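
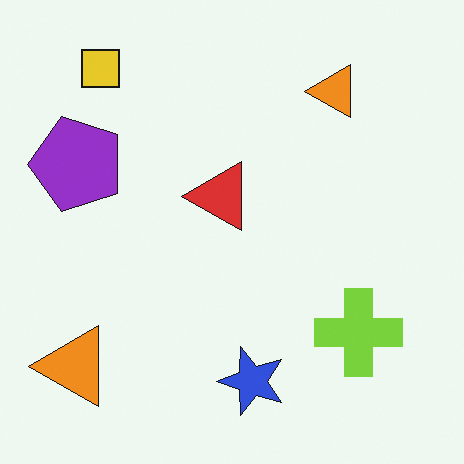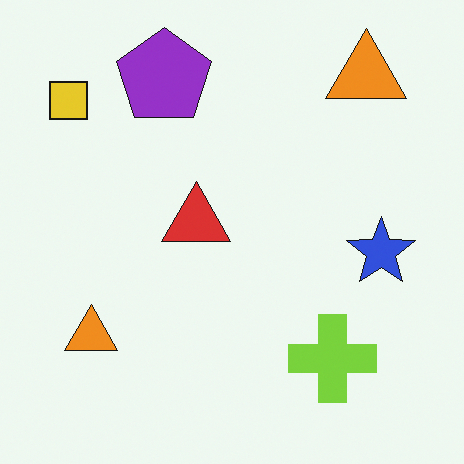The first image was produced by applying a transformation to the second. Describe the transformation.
The first image is the second transposed (reflected across the top-left ↔ bottom-right diagonal).

Shapes have swapped their row and column positions — what was in the top-right is now in the bottom-left — a diagonal reflection.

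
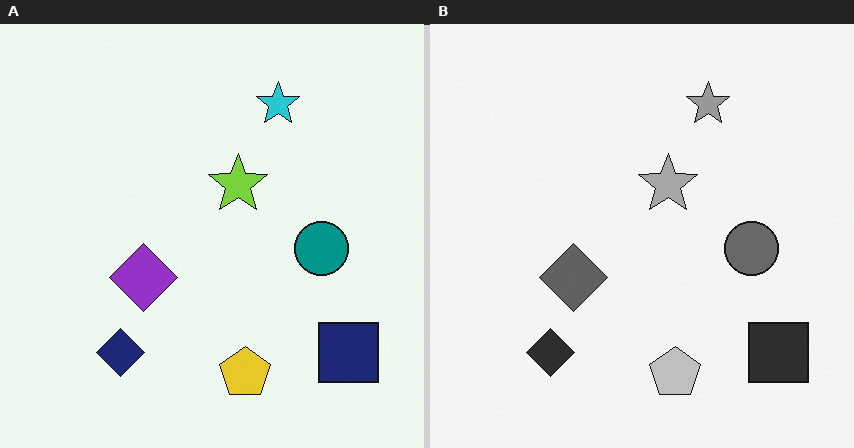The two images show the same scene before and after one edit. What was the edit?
Converted to grayscale.

All color is removed — every shape is now a shade of grey.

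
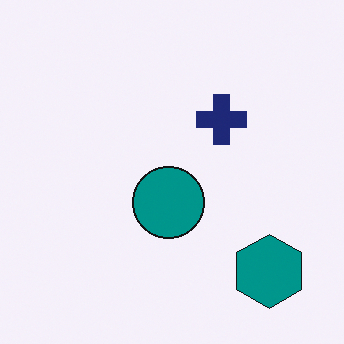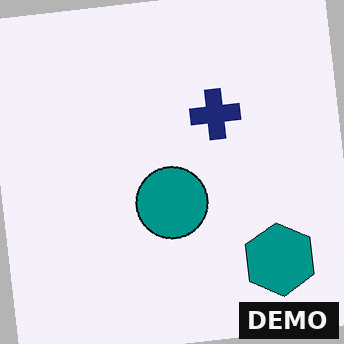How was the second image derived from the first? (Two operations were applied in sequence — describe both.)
The image was rotated counter-clockwise by a slight angle, then watermarked with the text "DEMO" in the lower-right corner.

Every shape is tilted by the same angle and the image corners show triangular fill wedges — a whole-image rotation by a non-right angle. A dark label reading "DEMO" appears in the lower-right corner.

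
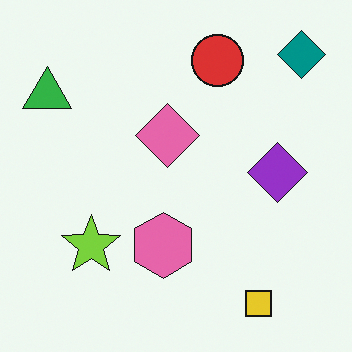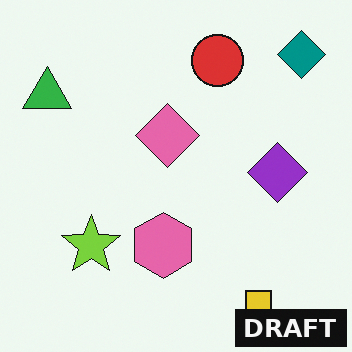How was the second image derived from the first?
The transformation is: watermarked with the text "DRAFT" in the lower-right corner.

A dark label reading "DRAFT" appears in the lower-right corner.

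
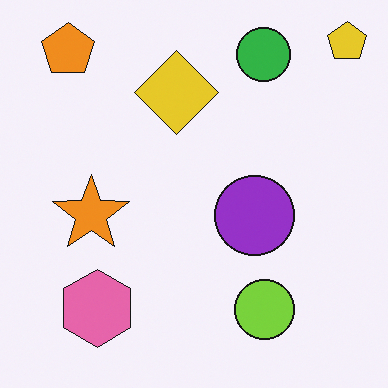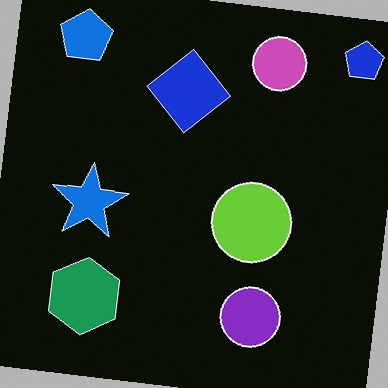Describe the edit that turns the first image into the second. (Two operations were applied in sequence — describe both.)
The transformation is: color-inverted (negative), then rotated clockwise by a slight angle.

The light background has become dark and every shape's color is its complement — a photographic negative. Every shape is tilted by the same angle and the image corners show triangular fill wedges — a whole-image rotation by a non-right angle.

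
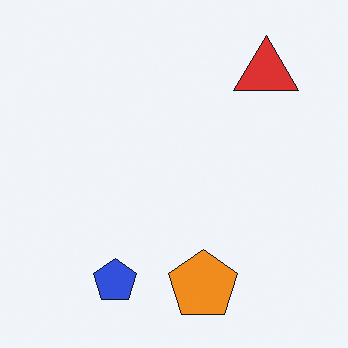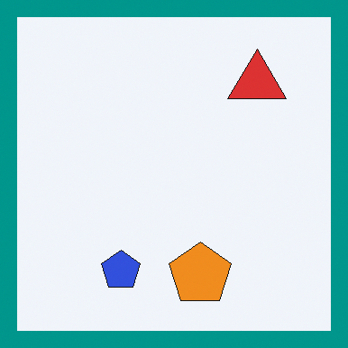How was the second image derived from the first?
This is the original image framed with a teal border.

A solid teal frame runs around the edge of the second image, with the content slightly shrunk inside it.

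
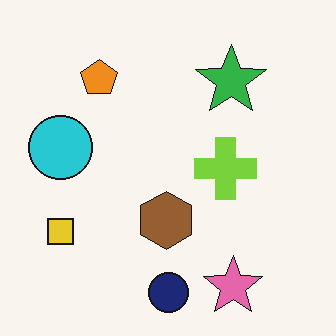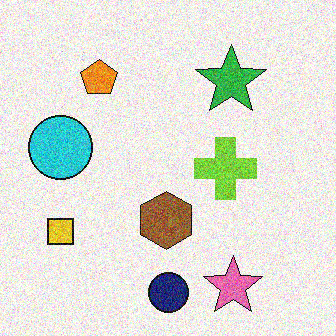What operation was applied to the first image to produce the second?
This is the original image degraded with a thick layer of grain.

Random speckle covers the whole image, including the flat background.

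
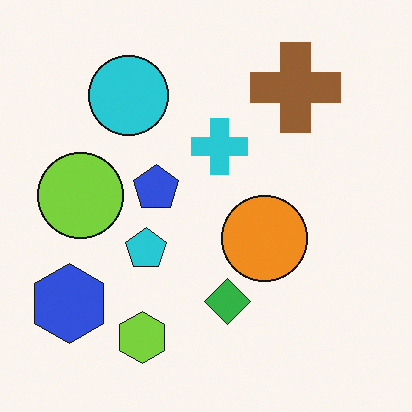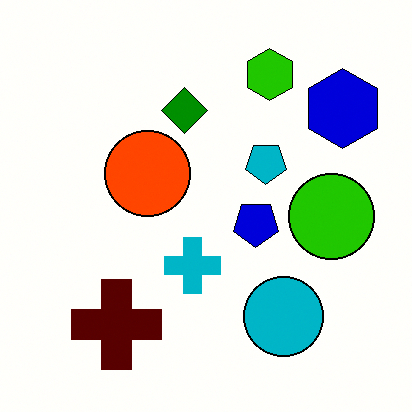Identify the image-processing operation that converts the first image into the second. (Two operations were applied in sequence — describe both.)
Rotated 180°, then given much higher contrast.

The blue hexagon sits in the bottom-left of the first image and the top-right of the second — consistent with a whole-image 180° rotation. Tones are pushed away from mid-grey across the whole image — a global contrast change.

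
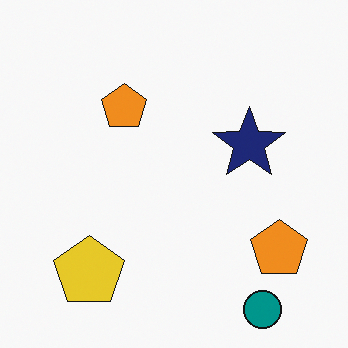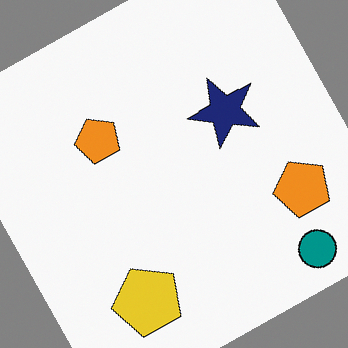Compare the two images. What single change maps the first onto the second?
It was rotated counter-clockwise by a moderate amount.

Every shape is tilted by the same angle and the image corners show triangular fill wedges — a whole-image rotation by a non-right angle.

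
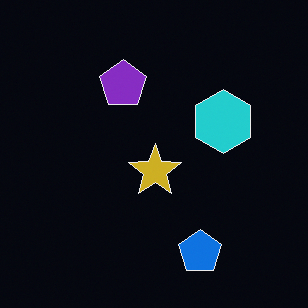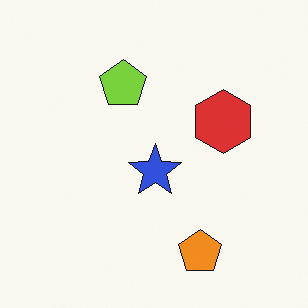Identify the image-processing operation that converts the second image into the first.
The transformation is: color-inverted (negative).

The light background has become dark and every shape's color is its complement — a photographic negative.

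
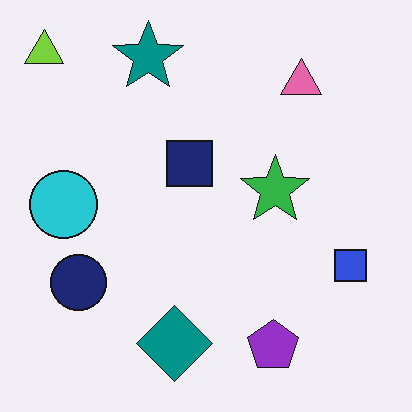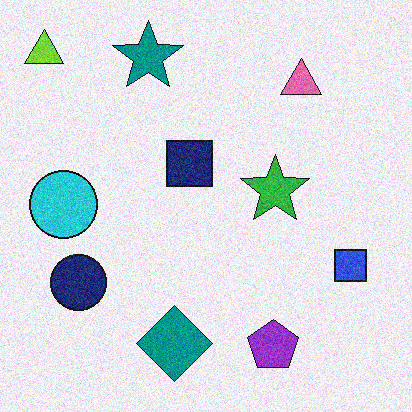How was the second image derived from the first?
Degraded with moderate additive noise.

Random speckle covers the whole image, including the flat background.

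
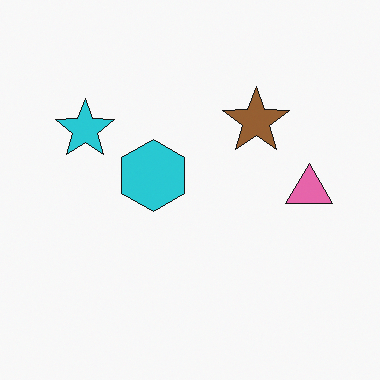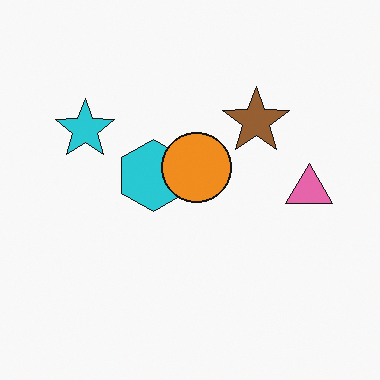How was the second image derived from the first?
The image was overlaid with an additional orange circle.

An orange circle appears in the second image that is absent from the first.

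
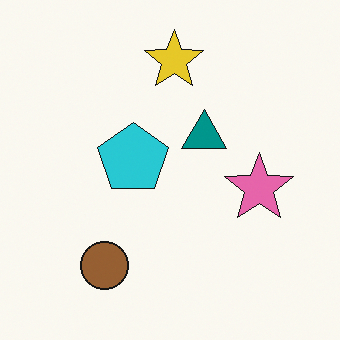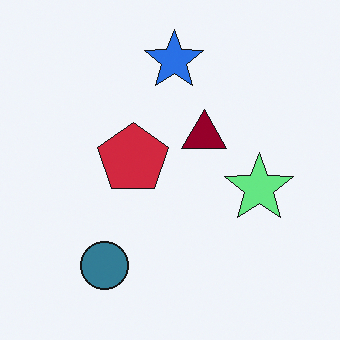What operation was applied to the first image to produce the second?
The second image is the first hue-shifted by a large amount.

Every shape's color has rotated by the same amount around the hue wheel — a uniform hue shift.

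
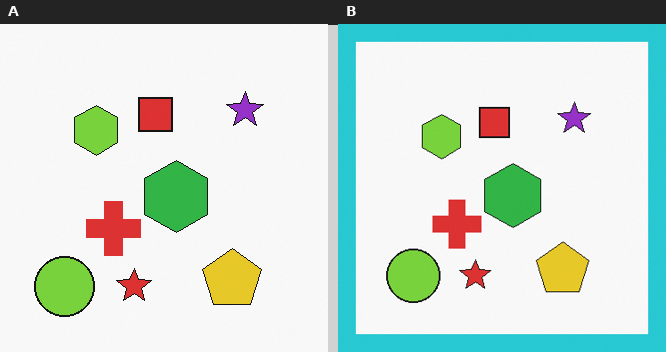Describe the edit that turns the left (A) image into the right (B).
It was framed with a cyan border.

A solid cyan frame runs around the edge of the right (B) image, with the content slightly shrunk inside it.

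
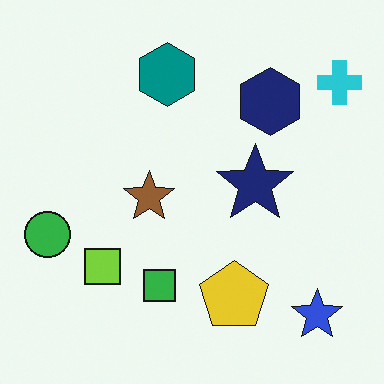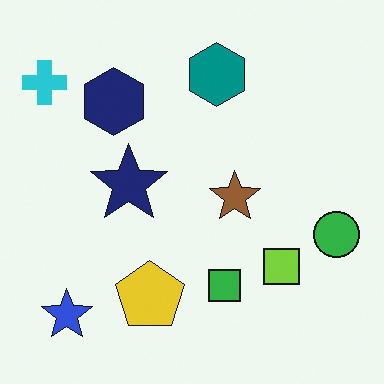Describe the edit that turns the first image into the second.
The transformation is: flipped horizontally (left ↔ right).

The cyan cross is in the top-right of the first image and the top-left of the second — shapes on opposite sides of the vertical midline have swapped in a mirror flip.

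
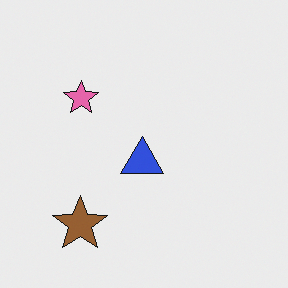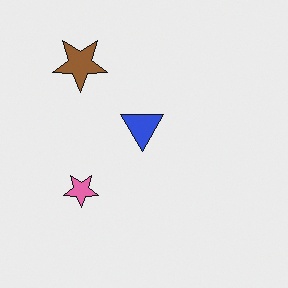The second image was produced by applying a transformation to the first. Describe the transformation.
It was flipped vertically (top ↔ bottom).

The brown star is in the bottom-left of the first image and the top-left of the second — shapes on opposite sides of the horizontal midline have swapped in a mirror flip.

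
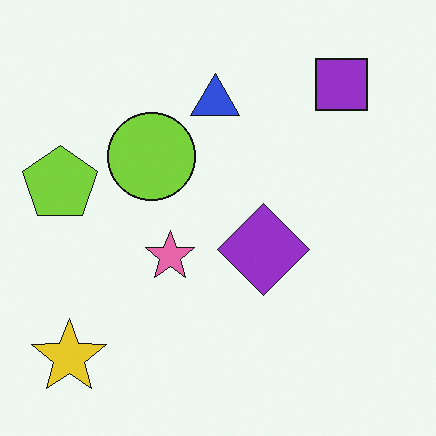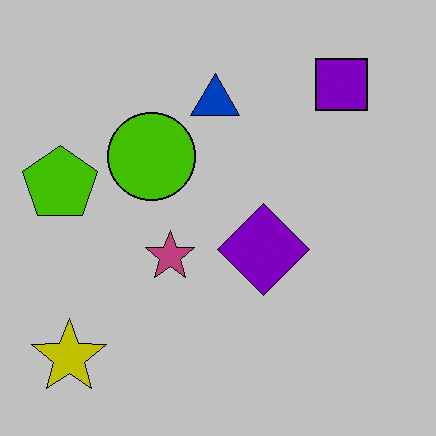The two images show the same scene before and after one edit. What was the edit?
The image was heavily posterized to just a handful of flat colors.

Each flat color has snapped to a coarser quantized level — most visibly, the near-white background has dropped to a flat grey.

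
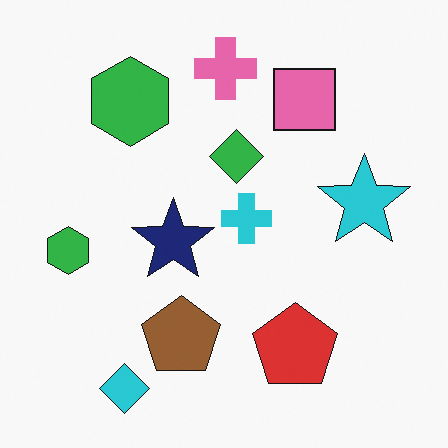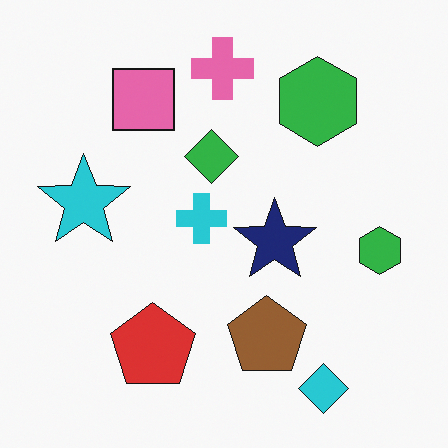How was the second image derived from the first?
This is the original image flipped horizontally (left ↔ right).

The cyan star is in the right of the first image and the left of the second — shapes on opposite sides of the vertical midline have swapped in a mirror flip.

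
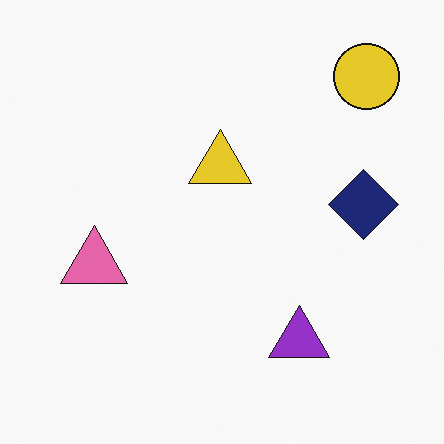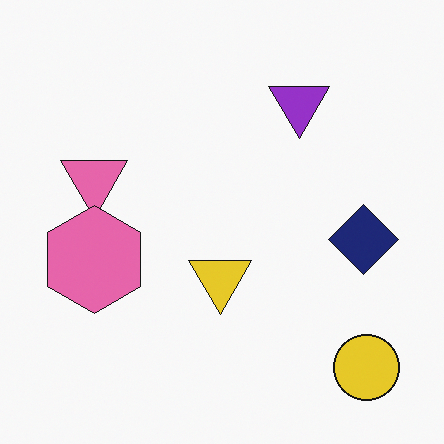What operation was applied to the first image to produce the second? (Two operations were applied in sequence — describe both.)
The image was flipped vertically (top ↔ bottom), then overlaid with an additional pink hexagon.

The yellow circle is in the top-right of the first image and the bottom-right of the second — shapes on opposite sides of the horizontal midline have swapped in a mirror flip. A pink hexagon appears in the second image that is absent from the first.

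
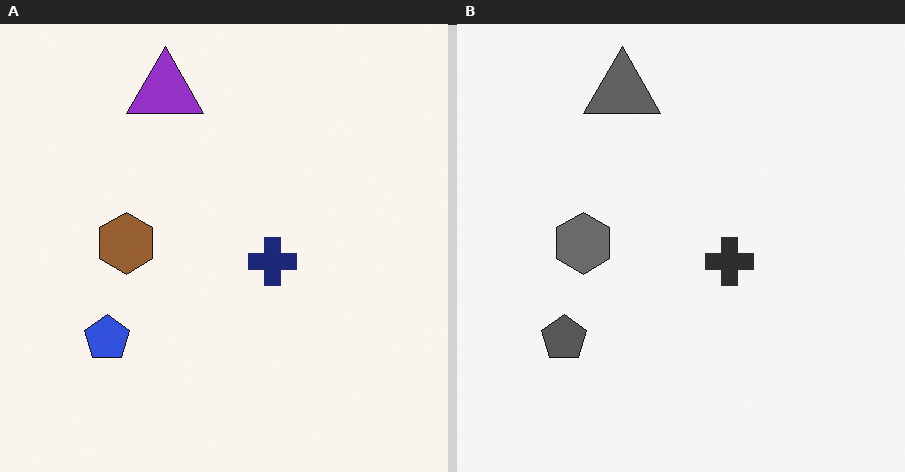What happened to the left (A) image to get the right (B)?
The right (B) image is the left (A) converted to grayscale.

All color is removed — every shape is now a shade of grey.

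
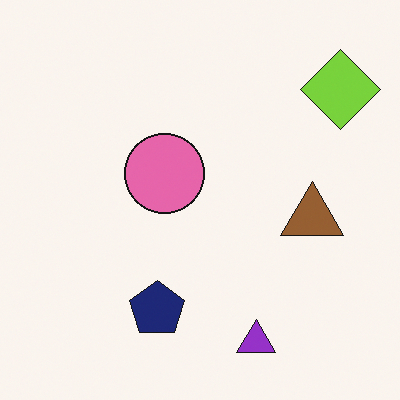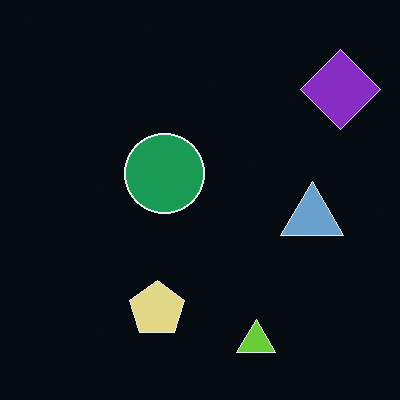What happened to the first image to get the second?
The image was color-inverted (negative).

The light background has become dark and every shape's color is its complement — a photographic negative.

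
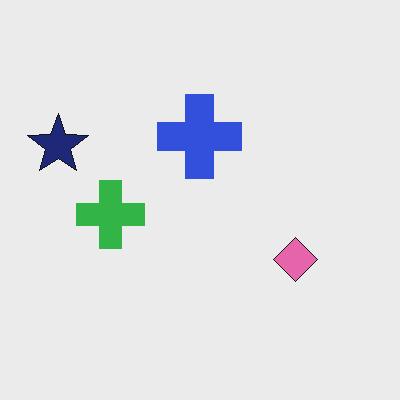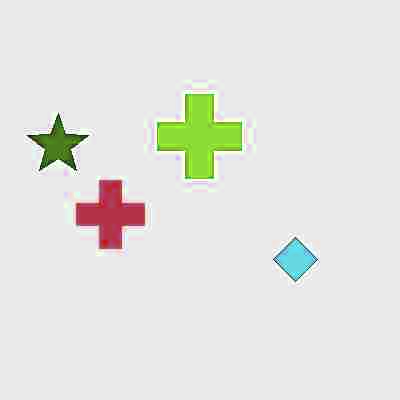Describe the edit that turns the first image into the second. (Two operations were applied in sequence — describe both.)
The transformation is: heavily JPEG-compressed with obvious blocking artifacts, then hue-shifted through roughly half the color wheel.

Blocky 8×8 compression artifacts appear around shape edges and the flat background shows ringing — characteristic JPEG degradation. Every shape's color has rotated by the same amount around the hue wheel — a uniform hue shift.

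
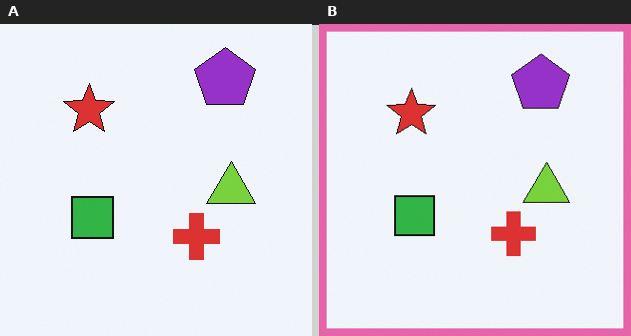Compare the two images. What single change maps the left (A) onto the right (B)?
It was framed with a pink border.

A solid pink frame runs around the edge of the right (B) image, with the content slightly shrunk inside it.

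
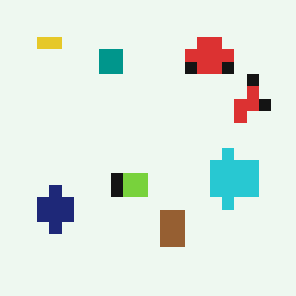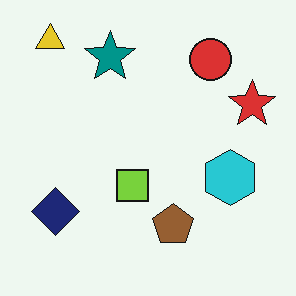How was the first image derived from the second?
The first image is the second heavily pixelated into large blocks.

Shapes are reduced to large square blocks; fine edges and outlines are lost — a downscale-then-upscale (mosaic) effect.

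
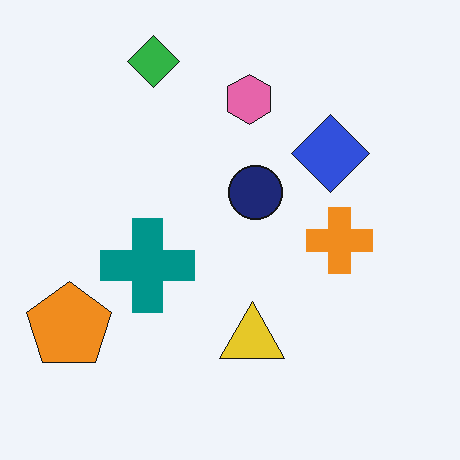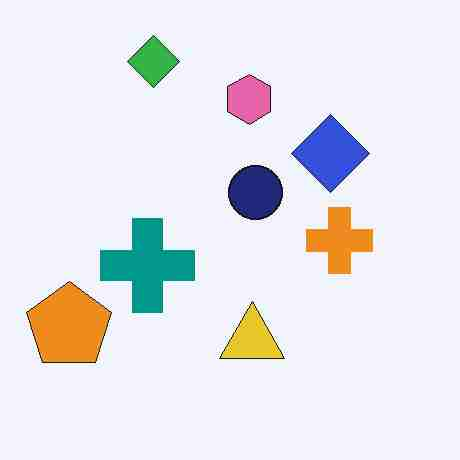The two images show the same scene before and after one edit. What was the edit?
The image was heavily JPEG-compressed with obvious blocking artifacts.

Blocky 8×8 compression artifacts appear around shape edges and the flat background shows ringing — characteristic JPEG degradation.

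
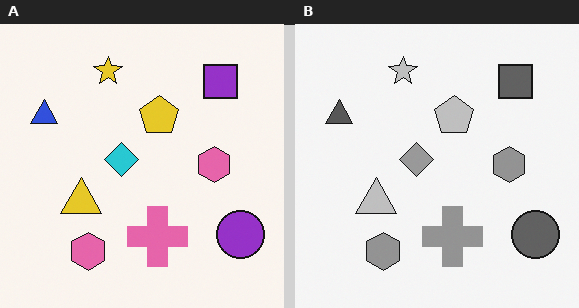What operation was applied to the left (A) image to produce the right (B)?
Converted to grayscale.

All color is removed — every shape is now a shade of grey.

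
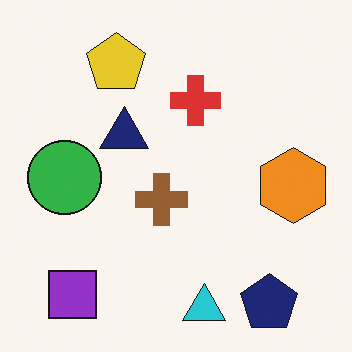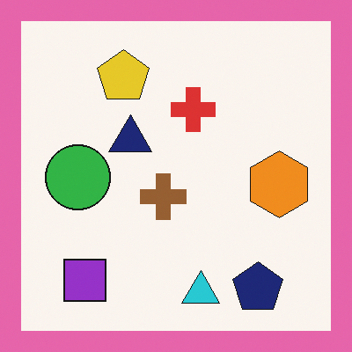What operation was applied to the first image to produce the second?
The image was framed with a pink border.

A solid pink frame runs around the edge of the second image, with the content slightly shrunk inside it.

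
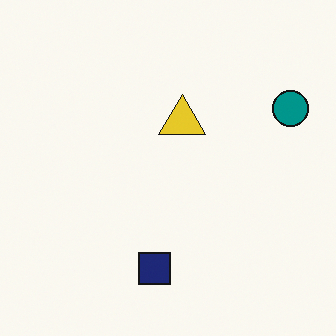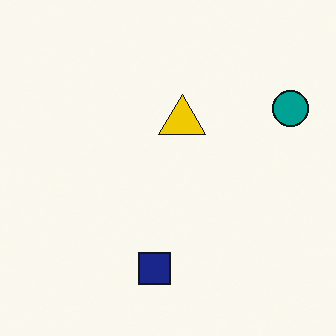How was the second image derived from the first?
The second image is the first slightly oversaturated.

All colors are more vivid — a global saturation change.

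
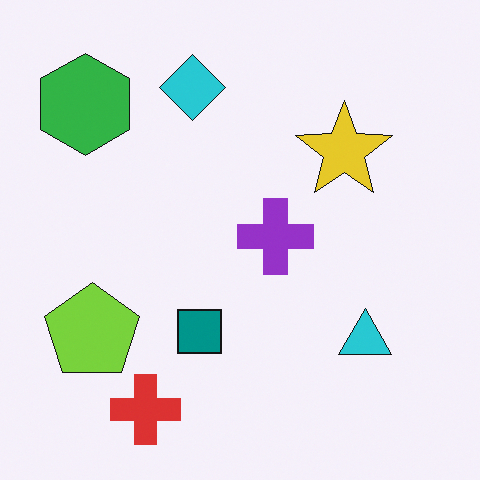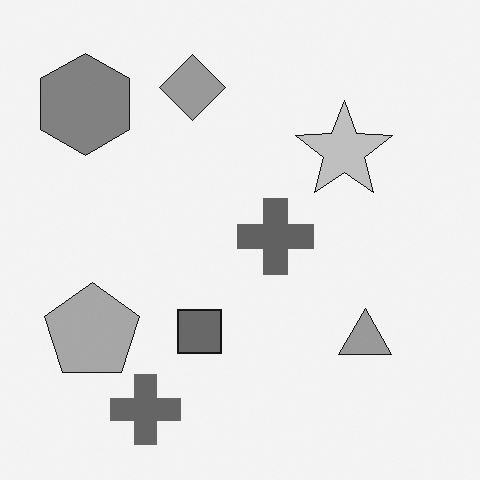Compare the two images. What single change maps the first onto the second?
The second image is the first converted to grayscale.

All color is removed — every shape is now a shade of grey.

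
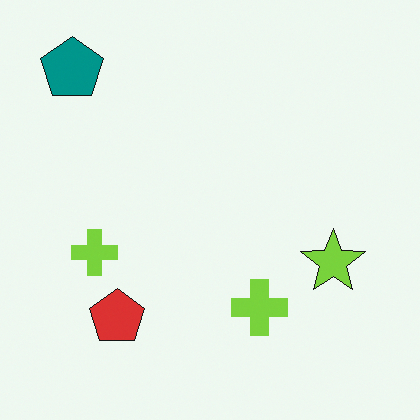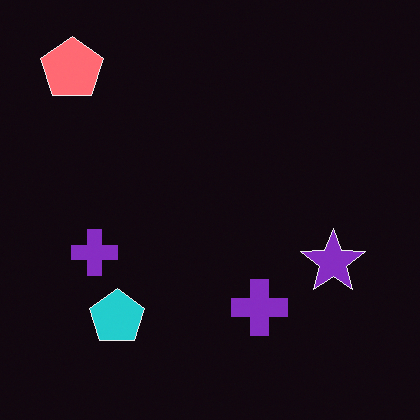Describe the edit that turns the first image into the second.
Color-inverted (negative).

The light background has become dark and every shape's color is its complement — a photographic negative.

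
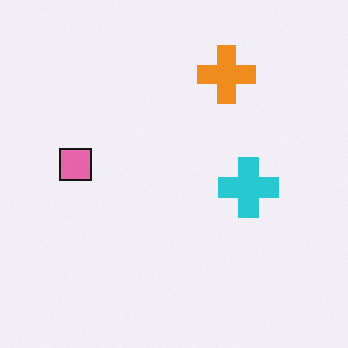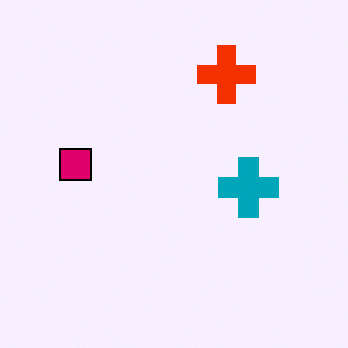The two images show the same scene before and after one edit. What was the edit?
The image was given much higher contrast.

Tones are pushed away from mid-grey across the whole image — a global contrast change.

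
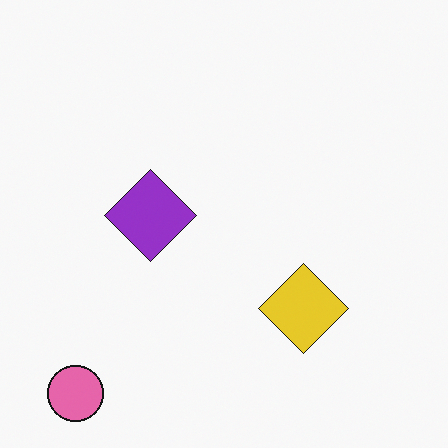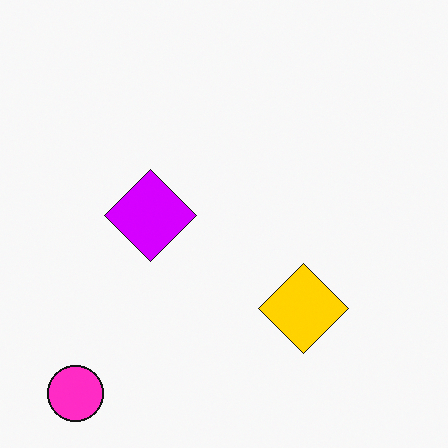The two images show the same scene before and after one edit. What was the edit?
The image was made much more vivid (saturation change).

All colors are more vivid — a global saturation change.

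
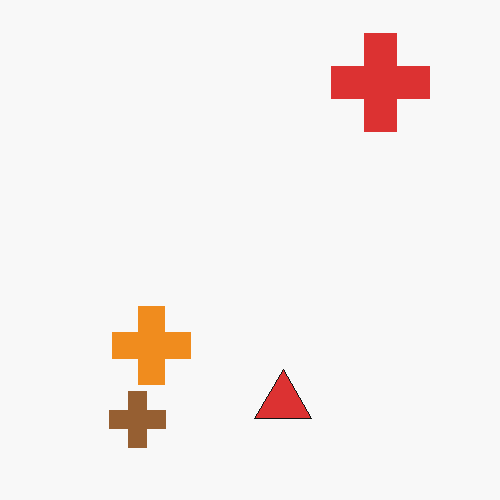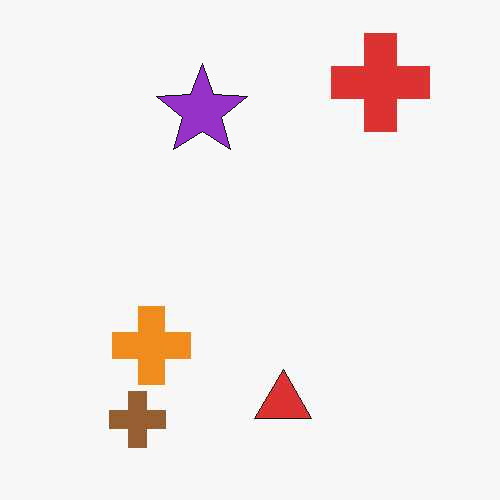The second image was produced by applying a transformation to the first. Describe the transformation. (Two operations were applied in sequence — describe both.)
Given moderate JPEG compression, then overlaid with an additional purple star.

Blocky 8×8 compression artifacts appear around shape edges and the flat background shows ringing — characteristic JPEG degradation. A purple star appears in the second image that is absent from the first.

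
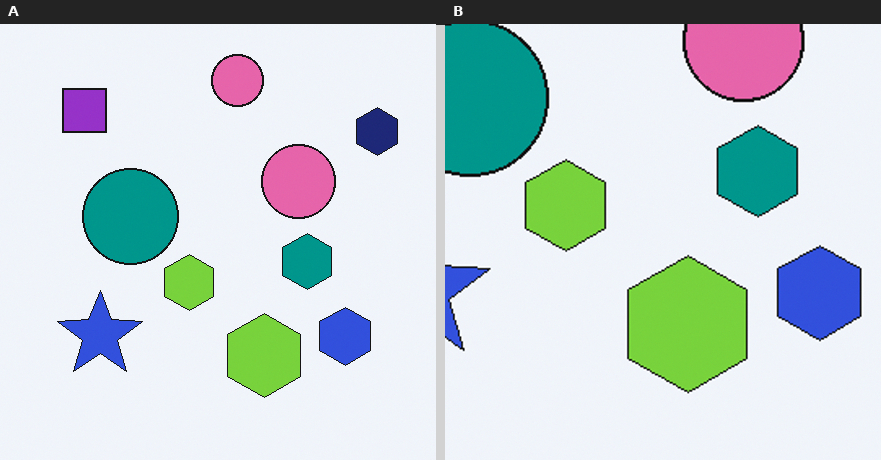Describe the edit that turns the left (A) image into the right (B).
Cropped to a noticeably smaller region and rescaled.

The visible shapes are larger and the field of view is narrower; shapes near the original edges may be partly or wholly outside the frame — a crop-and-rescale.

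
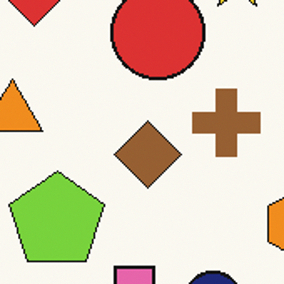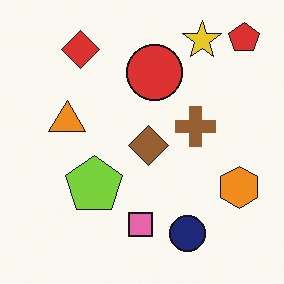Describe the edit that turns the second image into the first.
It was cropped to a noticeably smaller region and rescaled.

The visible shapes are larger and the field of view is narrower; shapes near the original edges may be partly or wholly outside the frame — a crop-and-rescale.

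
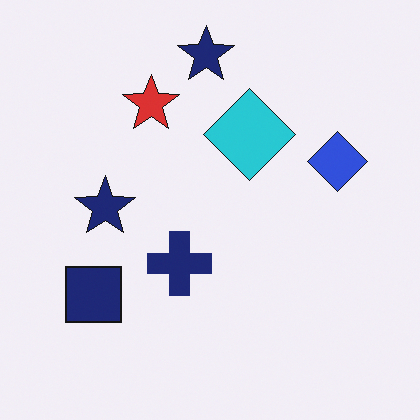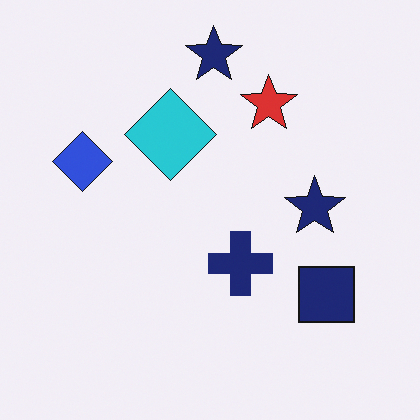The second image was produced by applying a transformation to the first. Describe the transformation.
Flipped horizontally (left ↔ right).

The blue diamond is in the right of the first image and the left of the second — shapes on opposite sides of the vertical midline have swapped in a mirror flip.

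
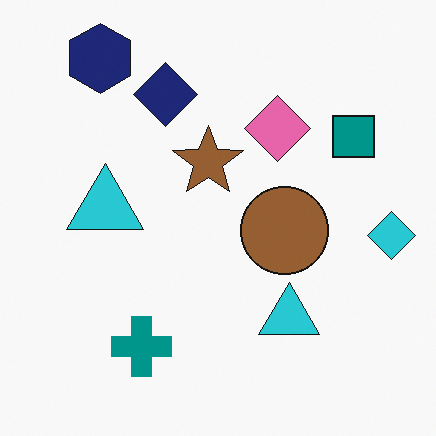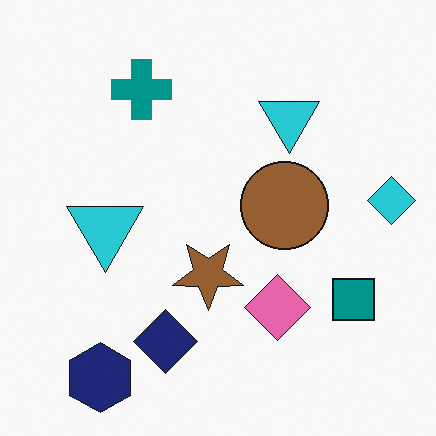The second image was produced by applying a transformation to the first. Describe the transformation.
This is the original image flipped vertically (top ↔ bottom).

The navy hexagon is in the top-left of the first image and the bottom-left of the second — shapes on opposite sides of the horizontal midline have swapped in a mirror flip.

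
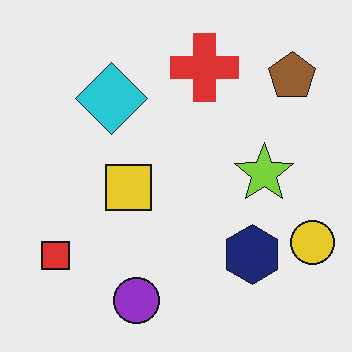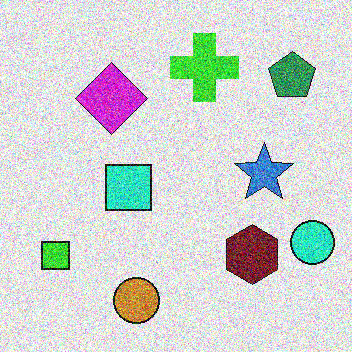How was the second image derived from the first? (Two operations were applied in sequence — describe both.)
The second image is the first hue-shifted through roughly a third of the color wheel, then degraded with a thick layer of grain.

Every shape's color has rotated by the same amount around the hue wheel — a uniform hue shift. Random speckle covers the whole image, including the flat background.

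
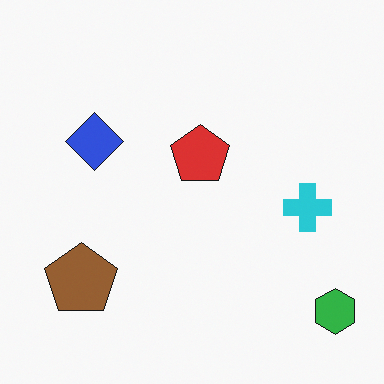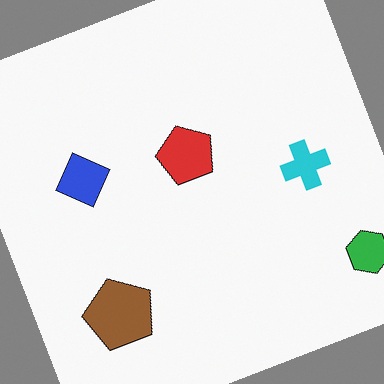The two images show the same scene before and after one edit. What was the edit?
Rotated counter-clockwise by a moderate amount.

Every shape is tilted by the same angle and the image corners show triangular fill wedges — a whole-image rotation by a non-right angle.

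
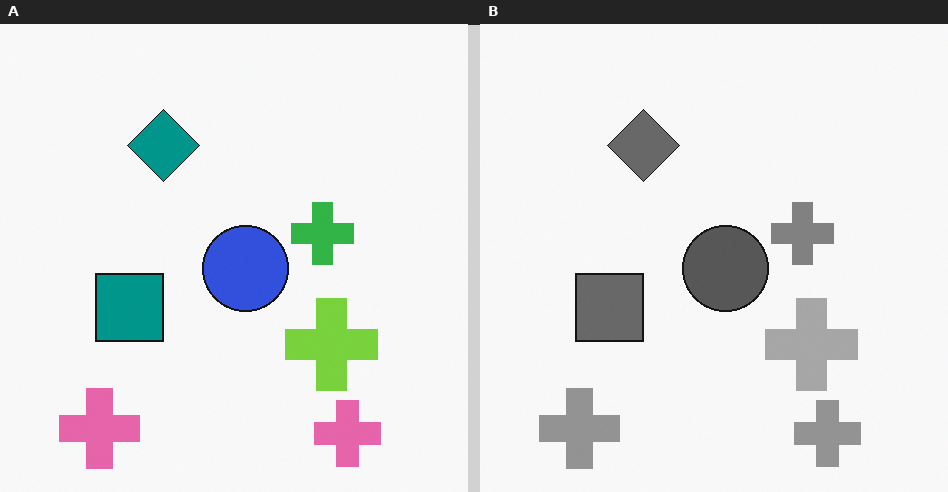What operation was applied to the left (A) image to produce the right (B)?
The right (B) image is the left (A) converted to grayscale.

All color is removed — every shape is now a shade of grey.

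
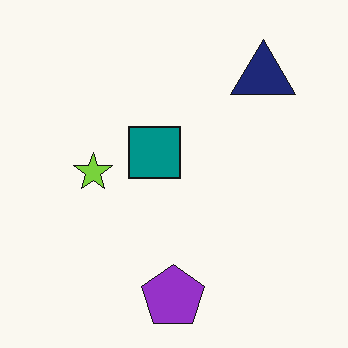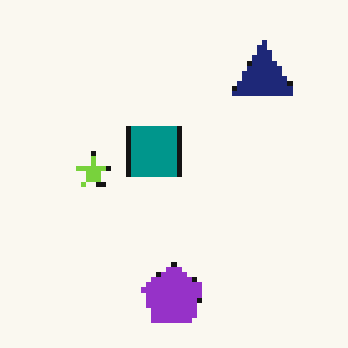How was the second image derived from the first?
This is the original image lightly pixelated (a mild mosaic effect).

Shapes are reduced to large square blocks; fine edges and outlines are lost — a downscale-then-upscale (mosaic) effect.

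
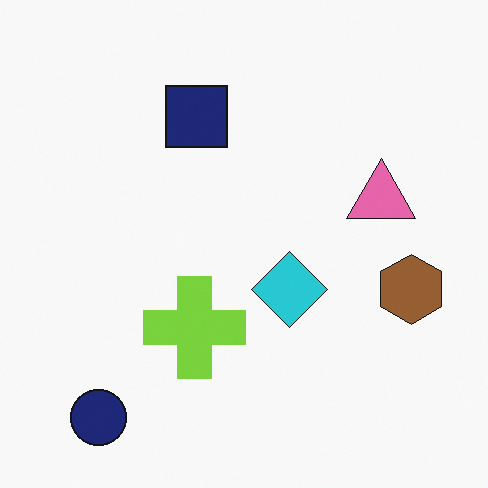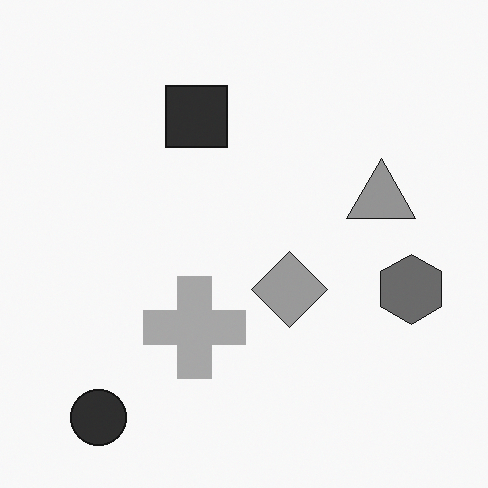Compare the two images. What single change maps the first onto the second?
The second image is the first converted to grayscale.

All color is removed — every shape is now a shade of grey.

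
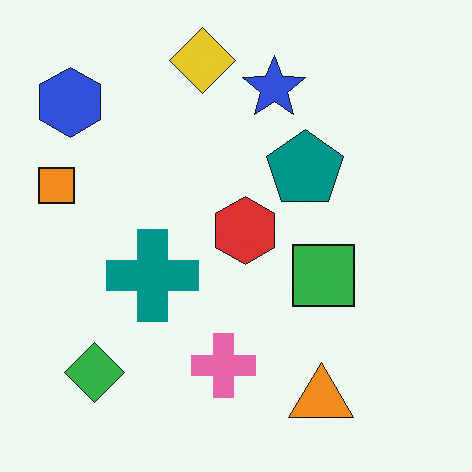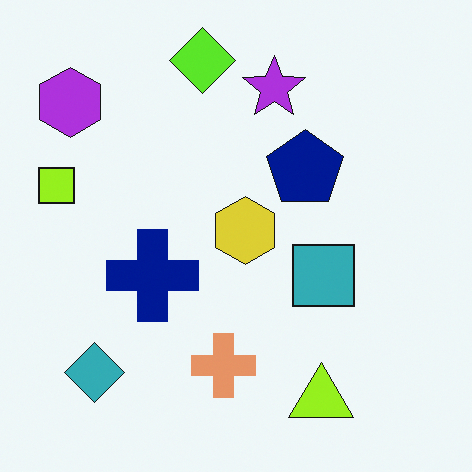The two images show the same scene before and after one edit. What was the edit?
The transformation is: hue-shifted by a small amount.

Every shape's color has rotated by the same amount around the hue wheel — a uniform hue shift.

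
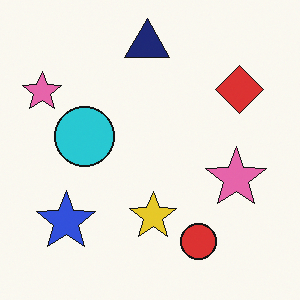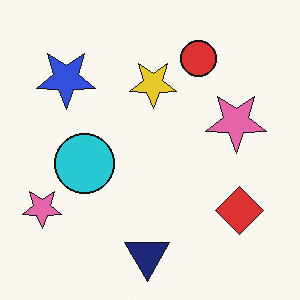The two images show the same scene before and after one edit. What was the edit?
This is the original image flipped vertically (top ↔ bottom).

The navy triangle is in the top of the first image and the bottom of the second — shapes on opposite sides of the horizontal midline have swapped in a mirror flip.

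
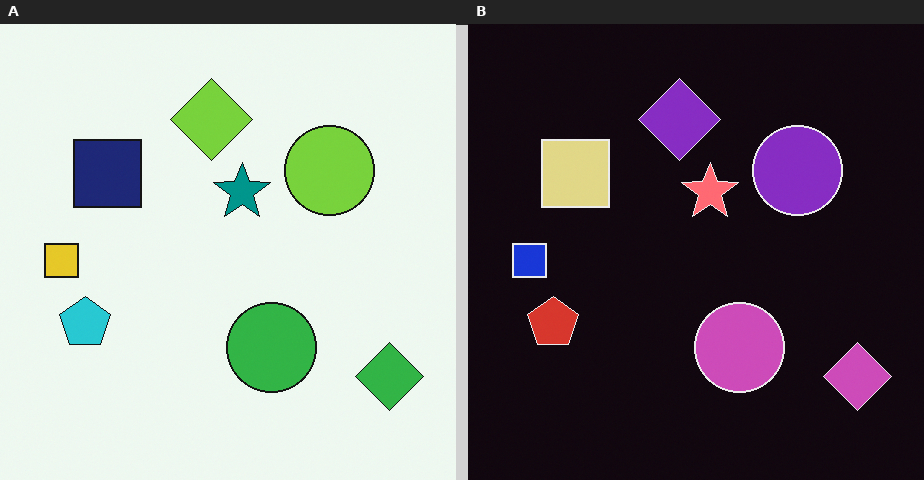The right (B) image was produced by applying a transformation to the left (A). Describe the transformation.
It was color-inverted (negative).

The light background has become dark and every shape's color is its complement — a photographic negative.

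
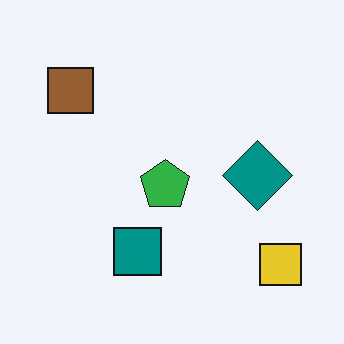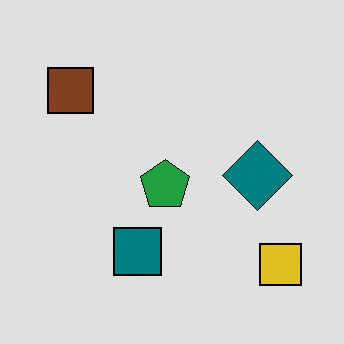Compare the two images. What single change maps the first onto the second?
This is the original image posterized to a reduced palette.

Each flat color has snapped to a coarser quantized level — most visibly, the near-white background has dropped to a flat grey.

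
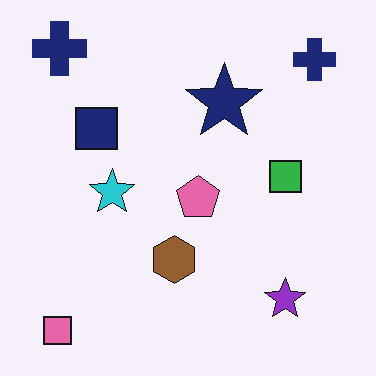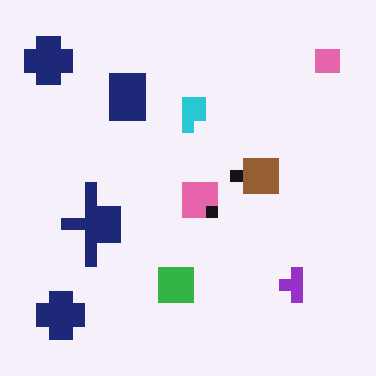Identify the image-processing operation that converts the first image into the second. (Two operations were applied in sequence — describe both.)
Transposed (reflected across the top-left ↔ bottom-right diagonal), then heavily pixelated into large blocks.

Shapes have swapped their row and column positions — what was in the top-right is now in the bottom-left — a diagonal reflection. Shapes are reduced to large square blocks; fine edges and outlines are lost — a downscale-then-upscale (mosaic) effect.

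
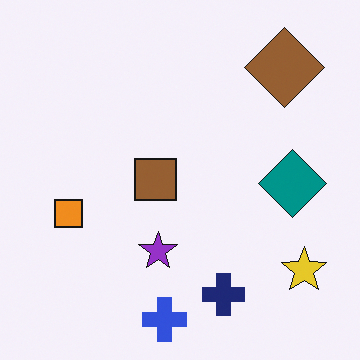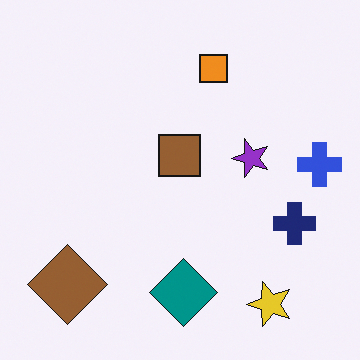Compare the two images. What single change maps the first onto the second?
The transformation is: transposed (reflected across the top-left ↔ bottom-right diagonal).

Shapes have swapped their row and column positions — what was in the top-right is now in the bottom-left — a diagonal reflection.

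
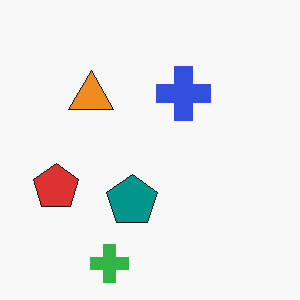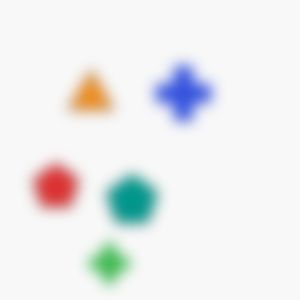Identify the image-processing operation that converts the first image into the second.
This is the original image strongly gaussian-blurred.

Shape edges and outlines are uniformly softened across the whole image.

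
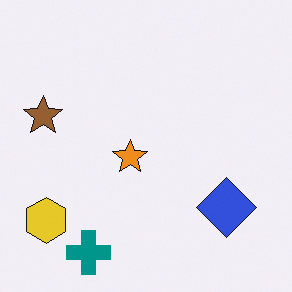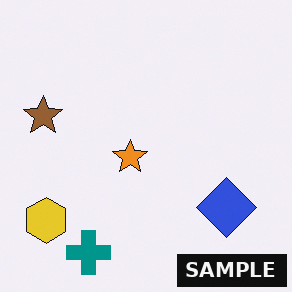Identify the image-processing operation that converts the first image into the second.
It was watermarked with the text "SAMPLE" in the lower-right corner.

A dark label reading "SAMPLE" appears in the lower-right corner.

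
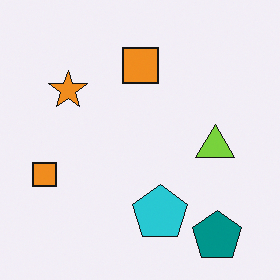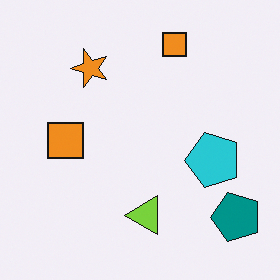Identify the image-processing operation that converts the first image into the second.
It was transposed (reflected across the top-left ↔ bottom-right diagonal).

Shapes have swapped their row and column positions — what was in the top-right is now in the bottom-left — a diagonal reflection.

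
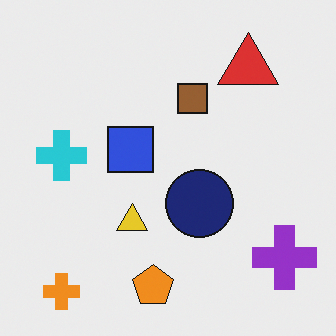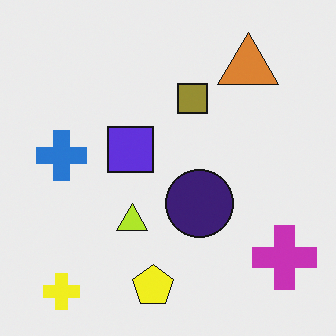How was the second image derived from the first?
It was hue-shifted slightly.

Every shape's color has rotated by the same amount around the hue wheel — a uniform hue shift.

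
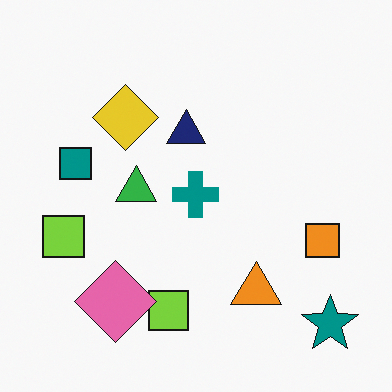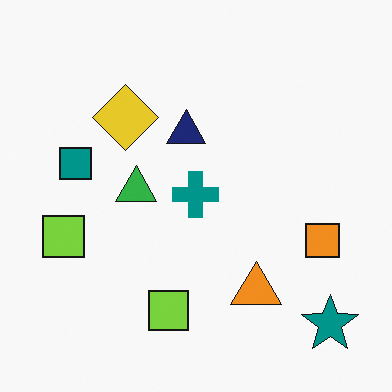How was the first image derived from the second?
This is the original image overlaid with an additional pink diamond.

A pink diamond appears in the first image that is absent from the second.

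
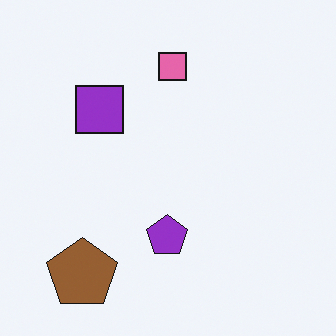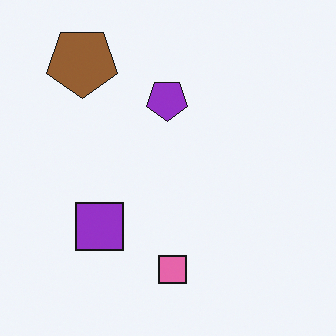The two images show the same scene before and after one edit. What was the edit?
This is the original image flipped vertically (top ↔ bottom).

The brown pentagon is in the bottom-left of the first image and the top-left of the second — shapes on opposite sides of the horizontal midline have swapped in a mirror flip.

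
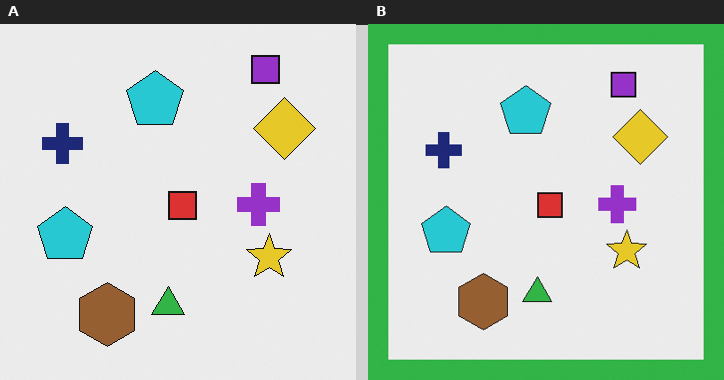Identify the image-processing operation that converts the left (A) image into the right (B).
The transformation is: framed with a green border.

A solid green frame runs around the edge of the right (B) image, with the content slightly shrunk inside it.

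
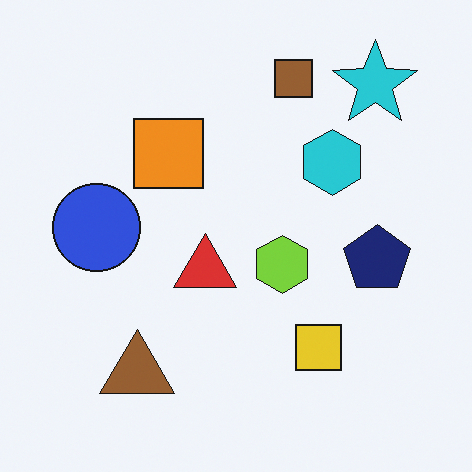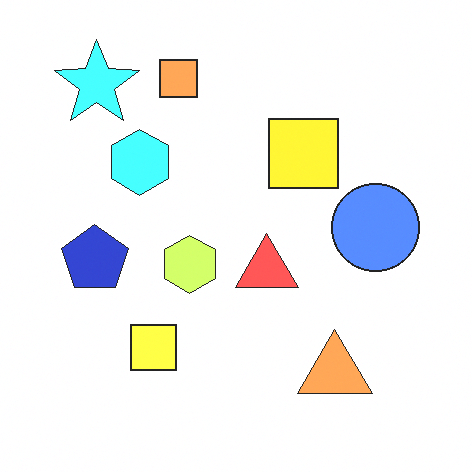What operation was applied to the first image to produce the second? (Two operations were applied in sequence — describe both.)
This is the original image flipped horizontally (left ↔ right), then noticeably brightened.

The navy pentagon is in the right of the first image and the left of the second — shapes on opposite sides of the vertical midline have swapped in a mirror flip. Every pixel — background and shapes alike — is uniformly brightened.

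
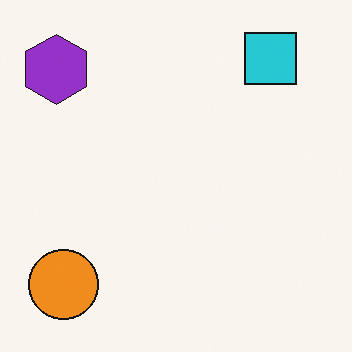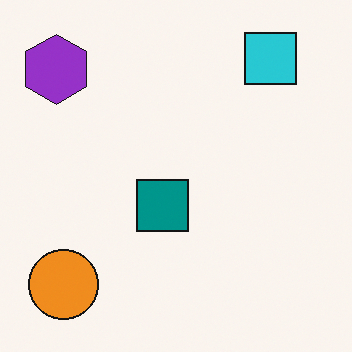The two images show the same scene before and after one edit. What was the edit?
Overlaid with an additional teal square.

A teal square appears in the second image that is absent from the first.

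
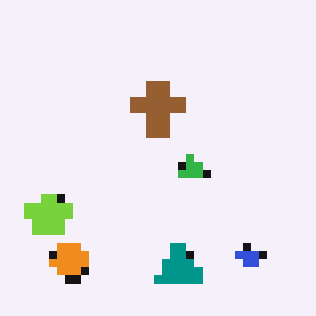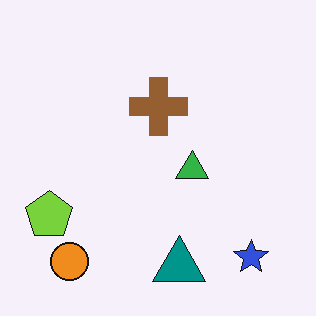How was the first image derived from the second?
Pixelated into visible square blocks.

Shapes are reduced to large square blocks; fine edges and outlines are lost — a downscale-then-upscale (mosaic) effect.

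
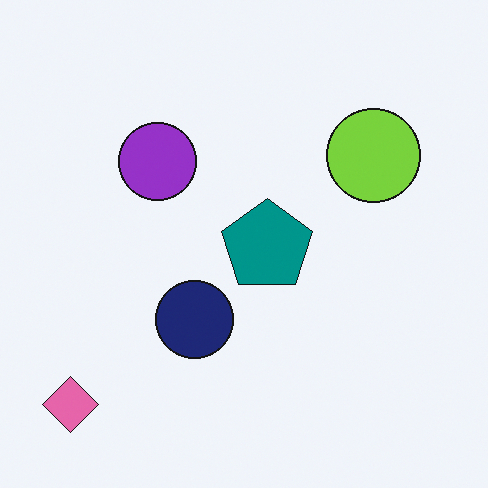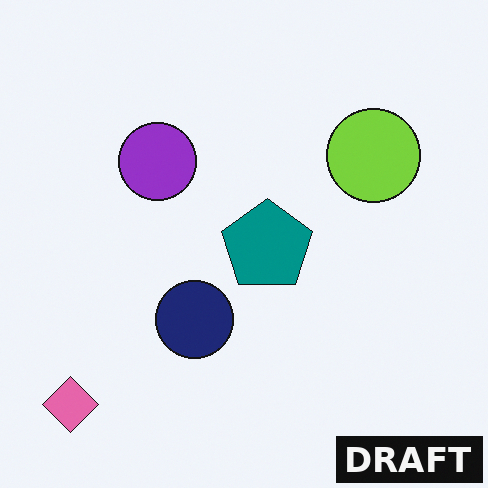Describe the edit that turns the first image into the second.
The second image is the first watermarked with the text "DRAFT" in the lower-right corner.

A dark label reading "DRAFT" appears in the lower-right corner.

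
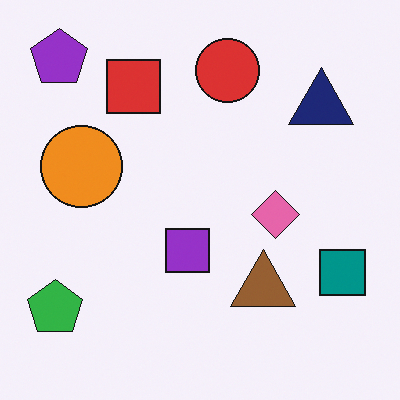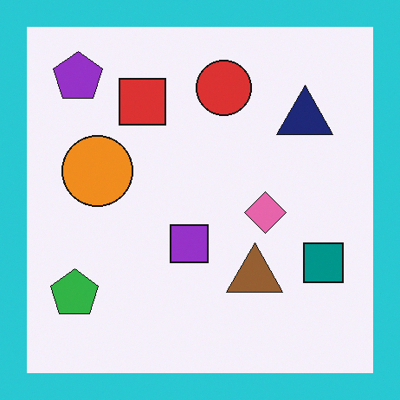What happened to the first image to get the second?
This is the original image framed with a cyan border.

A solid cyan frame runs around the edge of the second image, with the content slightly shrunk inside it.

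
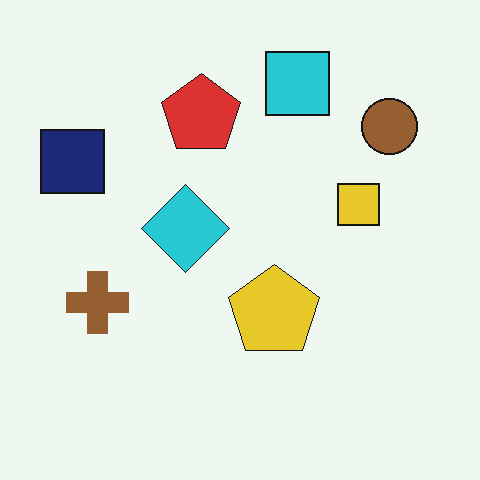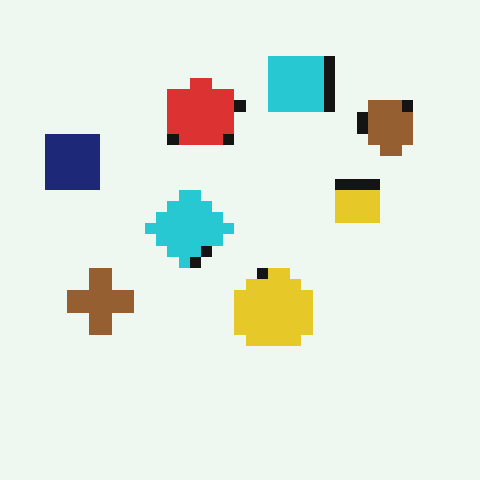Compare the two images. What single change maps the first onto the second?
This is the original image heavily pixelated into large blocks.

Shapes are reduced to large square blocks; fine edges and outlines are lost — a downscale-then-upscale (mosaic) effect.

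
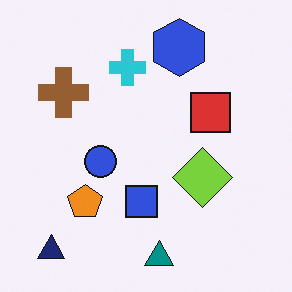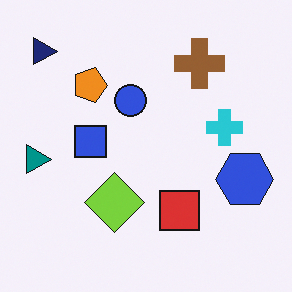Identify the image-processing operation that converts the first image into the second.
The image was rotated 90° clockwise.

The navy triangle sits in the bottom-left of the first image and the top-left of the second — consistent with a whole-image 90° clockwise rotation.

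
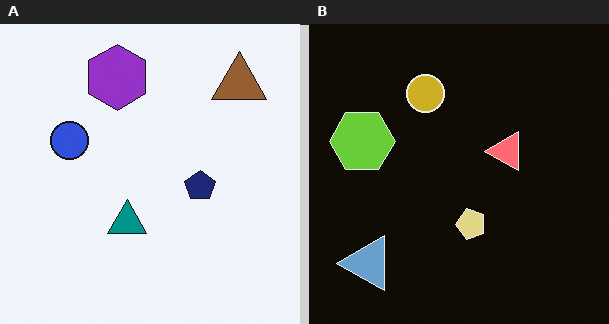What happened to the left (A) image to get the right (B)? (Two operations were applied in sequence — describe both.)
The right (B) image is the left (A) color-inverted (negative), then transposed (reflected across the top-left ↔ bottom-right diagonal).

The light background has become dark and every shape's color is its complement — a photographic negative. Shapes have swapped their row and column positions — what was in the top-right is now in the bottom-left — a diagonal reflection.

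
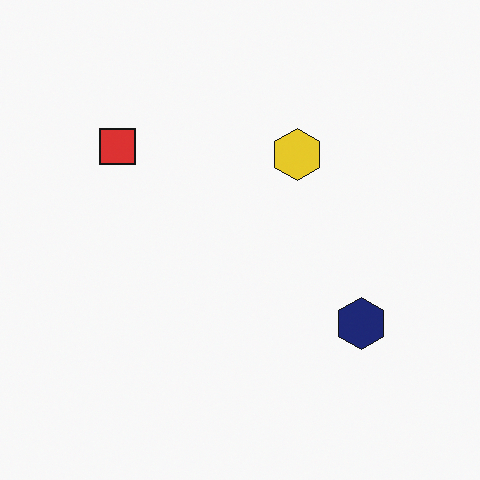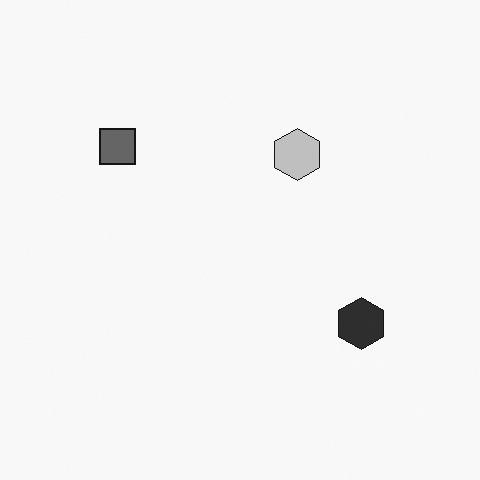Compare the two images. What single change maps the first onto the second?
It was converted to grayscale.

All color is removed — every shape is now a shade of grey.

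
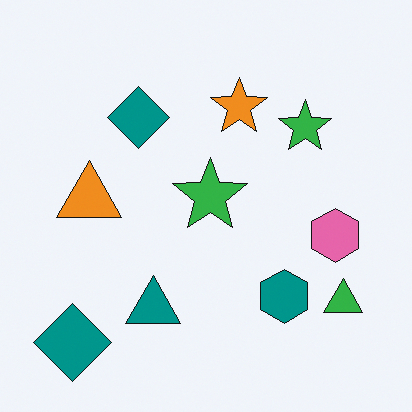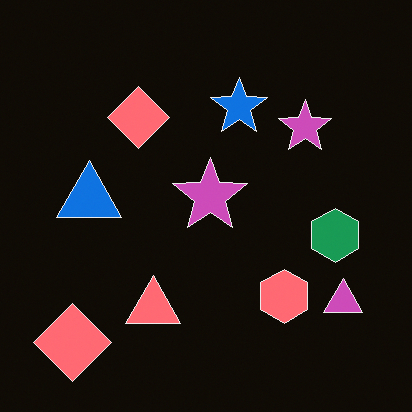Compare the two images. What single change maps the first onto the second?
This is the original image color-inverted (negative).

The light background has become dark and every shape's color is its complement — a photographic negative.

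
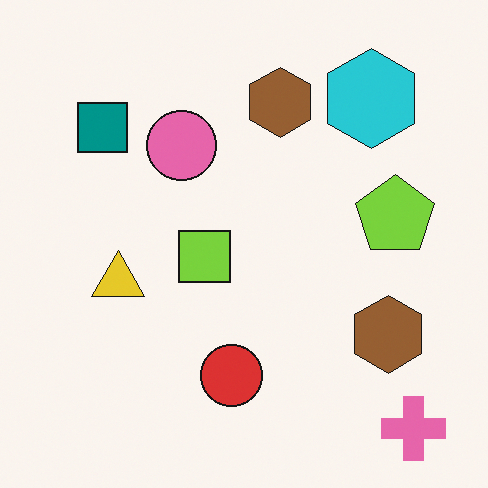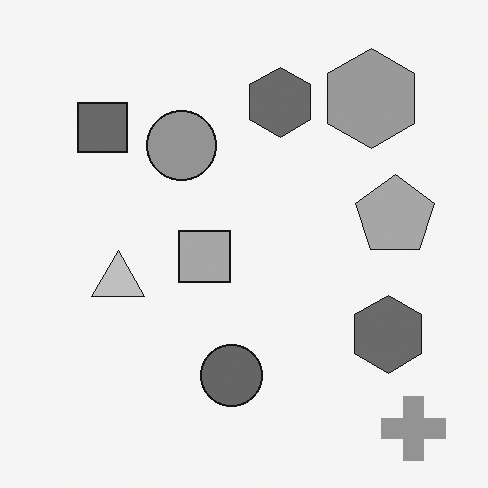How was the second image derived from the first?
It was converted to grayscale.

All color is removed — every shape is now a shade of grey.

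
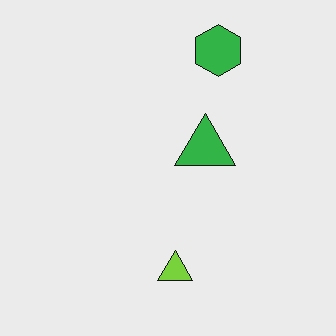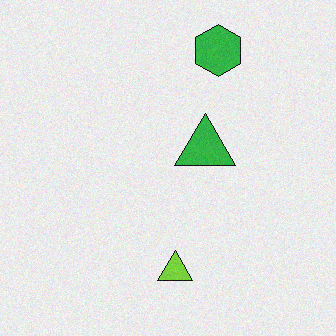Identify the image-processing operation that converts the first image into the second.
Degraded with light additive noise.

Random speckle covers the whole image, including the flat background.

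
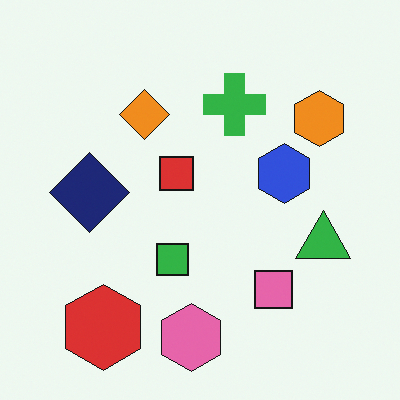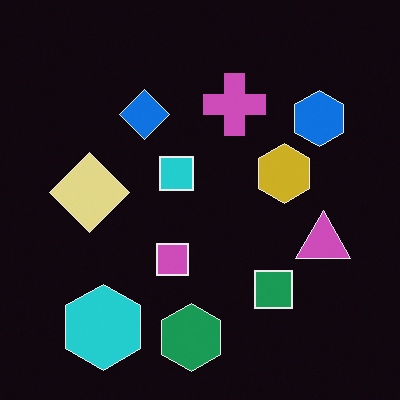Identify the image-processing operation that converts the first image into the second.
This is the original image color-inverted (negative).

The light background has become dark and every shape's color is its complement — a photographic negative.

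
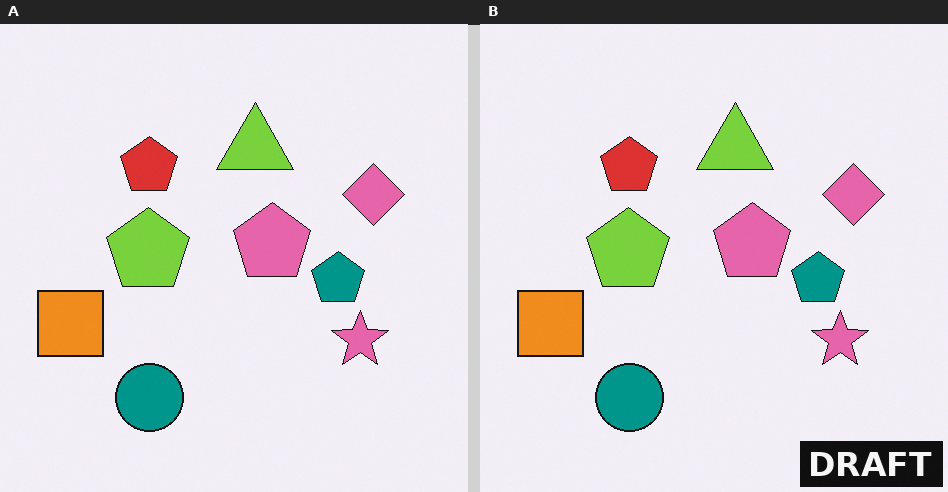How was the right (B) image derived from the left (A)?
The transformation is: watermarked with the text "DRAFT" in the lower-right corner.

A dark label reading "DRAFT" appears in the lower-right corner.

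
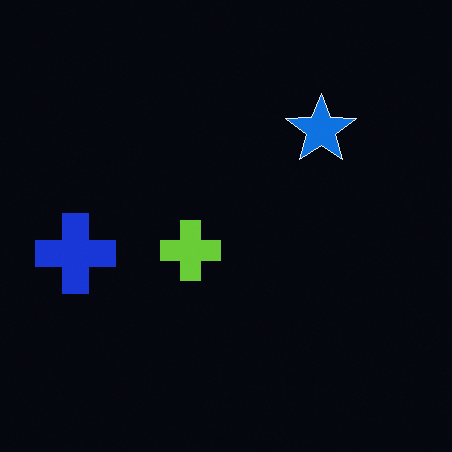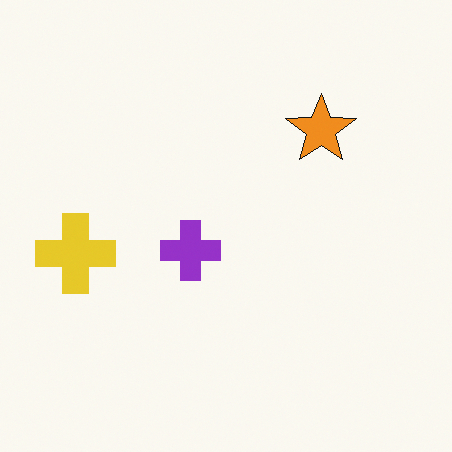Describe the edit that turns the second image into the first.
This is the original image color-inverted (negative).

The light background has become dark and every shape's color is its complement — a photographic negative.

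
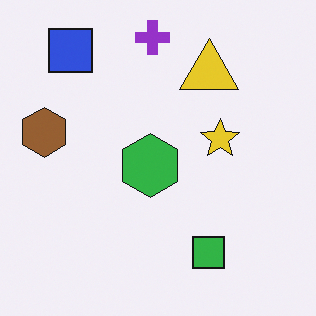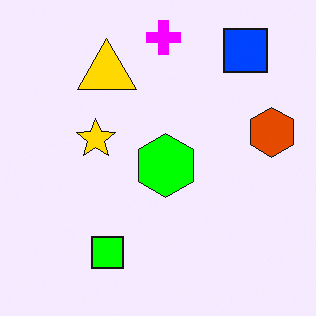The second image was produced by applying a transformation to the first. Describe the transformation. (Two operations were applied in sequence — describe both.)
The second image is the first flipped horizontally (left ↔ right), then heavily oversaturated.

The brown hexagon is in the left of the first image and the right of the second — shapes on opposite sides of the vertical midline have swapped in a mirror flip. All colors are more vivid — a global saturation change.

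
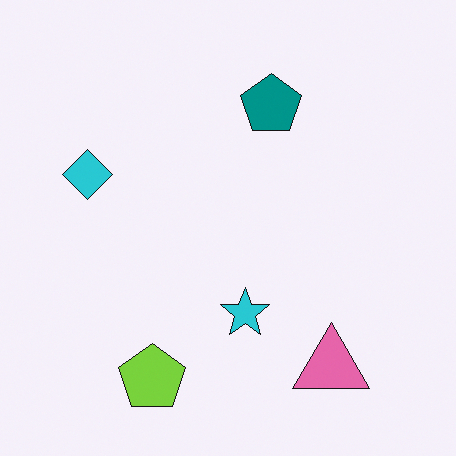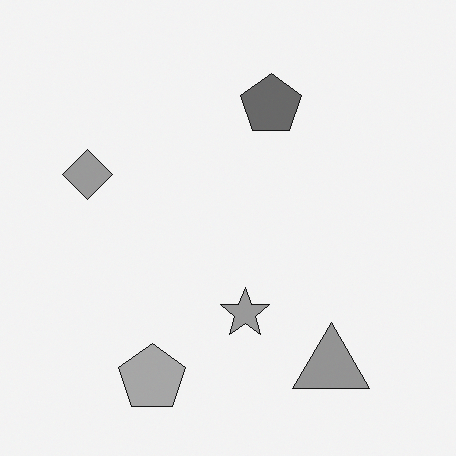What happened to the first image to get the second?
This is the original image converted to grayscale.

All color is removed — every shape is now a shade of grey.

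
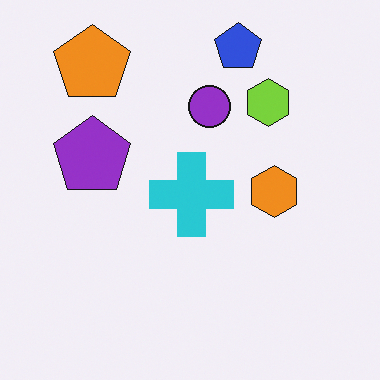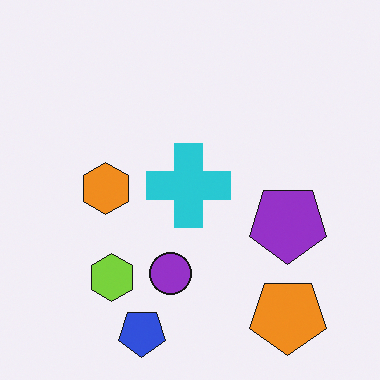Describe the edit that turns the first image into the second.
Rotated 180°.

The orange pentagon sits in the top-left of the first image and the bottom-right of the second — consistent with a whole-image 180° rotation.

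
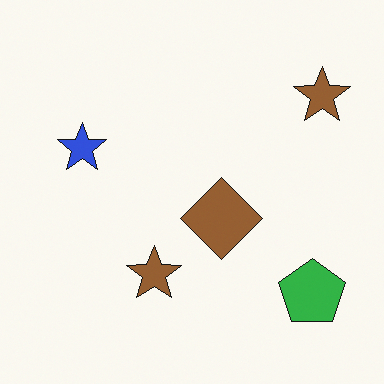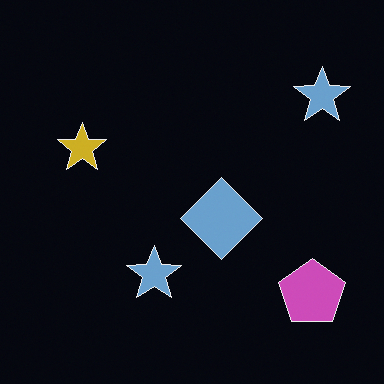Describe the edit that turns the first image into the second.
Color-inverted (negative).

The light background has become dark and every shape's color is its complement — a photographic negative.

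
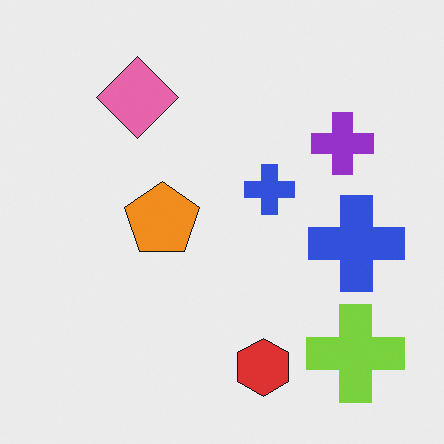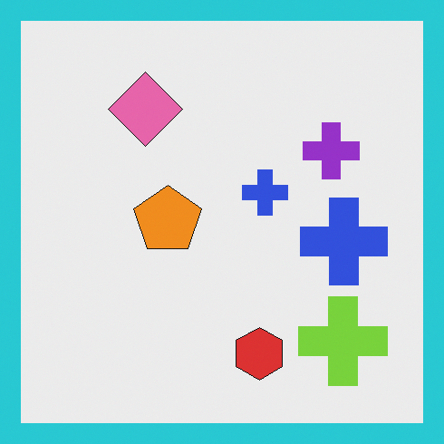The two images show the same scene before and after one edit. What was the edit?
The transformation is: framed with a cyan border.

A solid cyan frame runs around the edge of the second image, with the content slightly shrunk inside it.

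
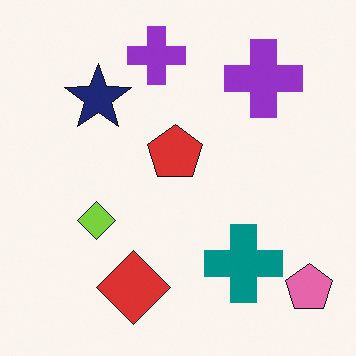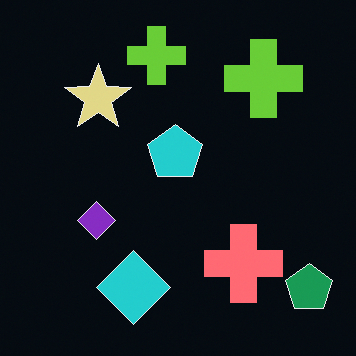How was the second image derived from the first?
The image was color-inverted (negative).

The light background has become dark and every shape's color is its complement — a photographic negative.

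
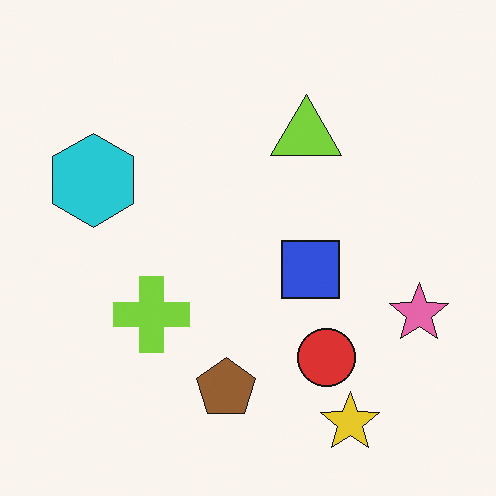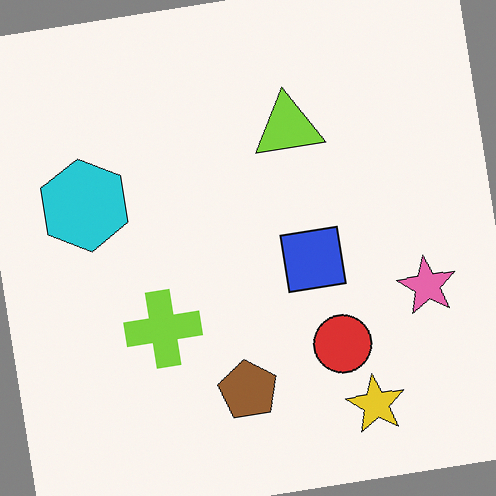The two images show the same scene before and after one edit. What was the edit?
Rotated counter-clockwise by a slight angle.

Every shape is tilted by the same angle and the image corners show triangular fill wedges — a whole-image rotation by a non-right angle.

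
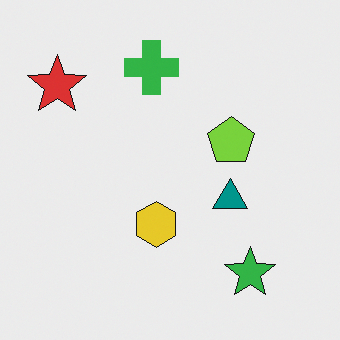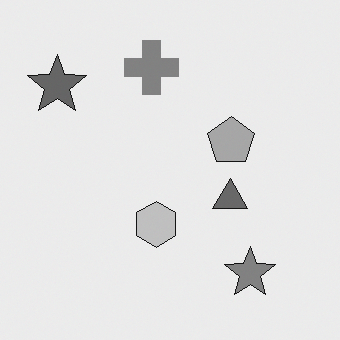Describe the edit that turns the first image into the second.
Converted to grayscale.

All color is removed — every shape is now a shade of grey.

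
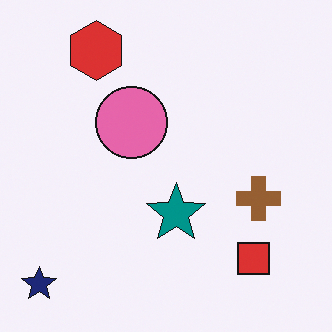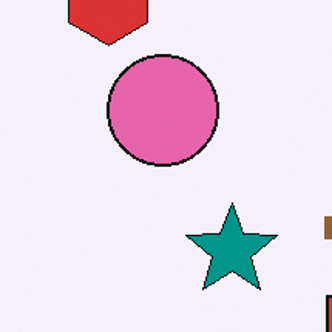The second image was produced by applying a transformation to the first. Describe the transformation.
It was cropped to a modestly smaller region and rescaled.

The visible shapes are larger and the field of view is narrower; shapes near the original edges may be partly or wholly outside the frame — a crop-and-rescale.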